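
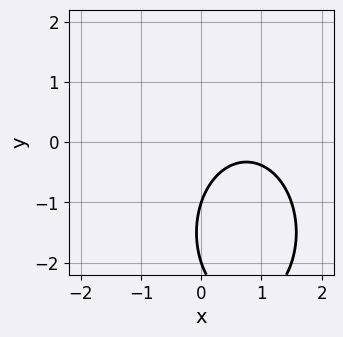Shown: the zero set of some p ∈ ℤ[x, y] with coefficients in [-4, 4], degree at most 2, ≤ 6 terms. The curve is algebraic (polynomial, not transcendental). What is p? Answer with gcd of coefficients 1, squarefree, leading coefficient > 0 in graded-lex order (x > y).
2*x^2 + y^2 - 3*x + 3*y + 2

(a) Degree: no degree-1 curve has this shape, so deg p = 2.
(b) Observable constraints: the curve avoids every integer x-axis point in the box; among the integer gridlines, it crosses the y-axis at y ∈ {-2, -1}.
(c) Matching integer coefficients to the picture gives p.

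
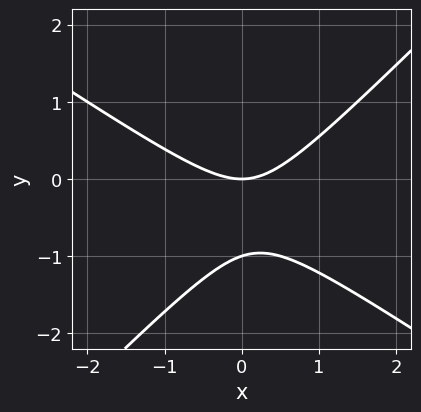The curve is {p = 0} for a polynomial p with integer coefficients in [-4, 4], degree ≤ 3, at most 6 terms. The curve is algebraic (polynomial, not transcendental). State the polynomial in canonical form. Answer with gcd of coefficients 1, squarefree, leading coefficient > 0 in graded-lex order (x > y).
Degree: the shape is more complex than any degree-1 curve, so deg p = 2.
Reading off the gridlines: the y-axis gridline crossings are at y ∈ {-1, 0}; it meets the x-axis at x = 0 (among the integer gridlines).
Matching integer coefficients to the picture gives p.

2*x^2 + x*y - 3*y^2 - 3*y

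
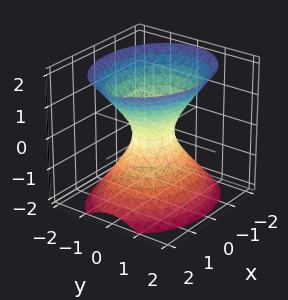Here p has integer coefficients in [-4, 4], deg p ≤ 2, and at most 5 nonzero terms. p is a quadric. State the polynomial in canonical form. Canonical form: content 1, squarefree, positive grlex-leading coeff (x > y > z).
2*x^2 + 3*y^2 - 2*z^2 - 1

Degree: an hourglass — one-sheet hyperboloid; a quadric, so deg p = 2.
Symmetries: it's symmetric under y → −y, forcing even powers of y; mirror symmetry z ↦ −z ⇒ only even powers of z; the x ↦ −x reflection is a symmetry, so x appears only in even powers.
Against the integer gridlines: no z-intercept at any integer in the box.
Putting this together gives p.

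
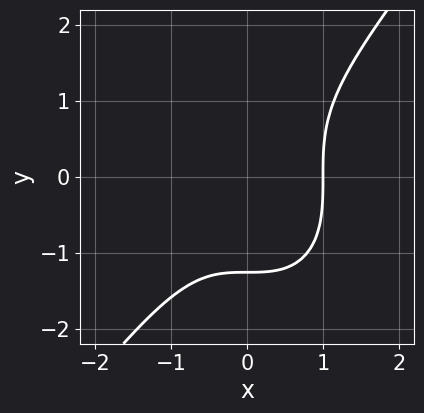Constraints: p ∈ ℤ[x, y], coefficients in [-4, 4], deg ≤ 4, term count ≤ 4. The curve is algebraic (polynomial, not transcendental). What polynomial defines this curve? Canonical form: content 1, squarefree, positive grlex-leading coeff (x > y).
First, degree: no degree-2 curve has this shape, so deg p = 3.
Then, checking where it meets the axes: it meets the x-axis at x = 1 (among the integer gridlines).
Finally, putting this together gives p.

2*x^3 - y^3 - 2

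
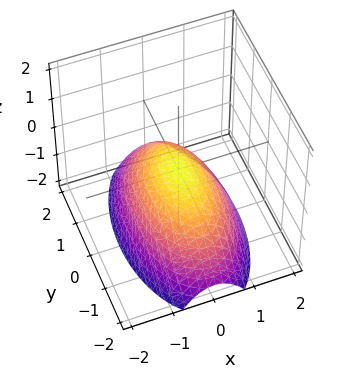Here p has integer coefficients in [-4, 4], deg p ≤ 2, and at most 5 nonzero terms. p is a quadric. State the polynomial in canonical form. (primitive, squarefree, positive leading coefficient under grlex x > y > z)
3*x^2 + y^2 + 3*z

The degree is 2 — a paraboloid; a quadric.
Symmetries: the y ↦ −y reflection is a symmetry, so y appears only in even powers; mirror symmetry x ↦ −x ⇒ only even powers of x.
Reading off the gridlines: one x-axis crossing is at x = 0; it crosses the z-axis at the gridline z = 0; it crosses the y-axis at the gridline y = 0.
Solving for integer coefficients yields p as stated.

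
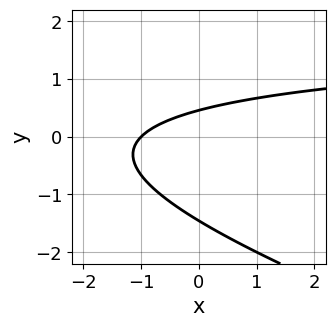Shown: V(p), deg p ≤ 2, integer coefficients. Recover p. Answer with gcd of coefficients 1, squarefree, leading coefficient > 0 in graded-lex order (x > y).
x*y + 3*y^2 - 2*x + 3*y - 2

deg p = 2. The shape is more complex than any degree-1 curve.
Against the integer gridlines: it crosses the x-axis at the gridline x = -1.
Putting this together gives p.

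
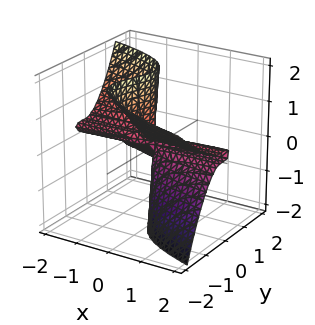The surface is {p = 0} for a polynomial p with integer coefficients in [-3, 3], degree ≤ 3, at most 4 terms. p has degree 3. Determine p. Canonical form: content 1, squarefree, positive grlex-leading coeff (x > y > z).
1. The degree is 3 — no degree-2 surface has this shape.
2. Observable constraints: the visible x-axis segment lies entirely on the surface; every point of the z-axis in the box is on the surface.
3. Assembling these constraints gives the stated polynomial.

3*x*z^2 + 3*y^3 + 3*y^2*z - x*z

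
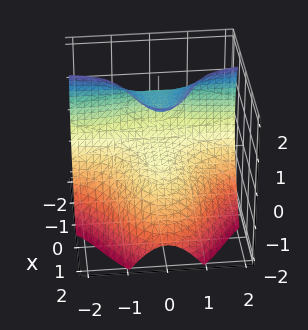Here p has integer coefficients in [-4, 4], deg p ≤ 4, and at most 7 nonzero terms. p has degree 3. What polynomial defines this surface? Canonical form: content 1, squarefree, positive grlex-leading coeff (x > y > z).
(a) deg p = 3. The shape is more complex than any degree-2 surface.
(b) Reading off the gridlines: it meets the z-axis at z = 0 (among the integer gridlines); one x-axis crossing is at x = 0.
(c) These observations pin down the coefficients.

x^3 + 3*x*y^2 + 2*y^2 - 2*z^2 + 3*z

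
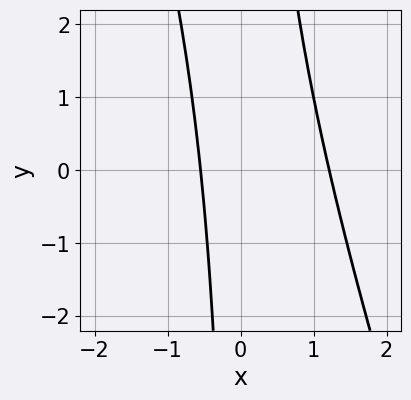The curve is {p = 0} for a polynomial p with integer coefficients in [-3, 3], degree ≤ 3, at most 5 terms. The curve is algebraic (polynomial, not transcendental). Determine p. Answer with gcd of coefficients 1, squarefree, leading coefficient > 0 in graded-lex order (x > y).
3*x^2 + x*y - 2*x - 2

1. The degree is 2 — no degree-1 curve has this shape.
2. Against the integer gridlines: it misses every integer gridline on the y-axis.
3. These observations pin down the coefficients.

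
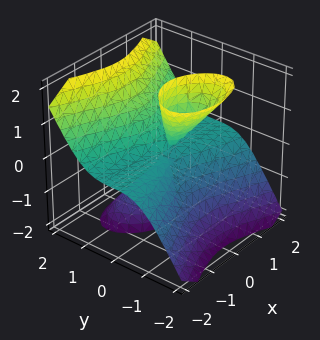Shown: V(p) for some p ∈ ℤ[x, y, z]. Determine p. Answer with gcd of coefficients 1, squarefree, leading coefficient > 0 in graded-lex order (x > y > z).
(a) The picture has 2 separate pieces. Treating them together as one polynomial.
(b) The degree is 3 — the shape is more complex than any degree-2 surface.
(c) From the axis intercepts and sections: it crosses the y-axis at the gridline y = 0; the visible x-axis segment lies entirely on the surface.
(d) Fitting integer coefficients to these (and the overall shape) gives p. Check: (0, 0, -1) on the z-axis lies on the surface, and p(0, 0, -1) = 0. ✓

2*x^2*z - 3*y^3 + 2*y*z^2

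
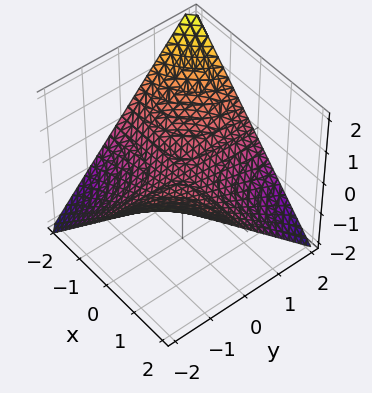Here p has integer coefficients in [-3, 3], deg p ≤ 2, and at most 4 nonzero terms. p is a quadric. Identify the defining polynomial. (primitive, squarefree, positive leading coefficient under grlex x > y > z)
First, degree: a hyperbolic paraboloid; a quadric, so deg p = 2.
Then, checking where it meets the axes: every point of the x-axis in the box is on the surface; the visible y-axis segment lies entirely on the surface; one z-axis crossing is at z = 0.
Finally, putting this together gives p.

x*y + 2*z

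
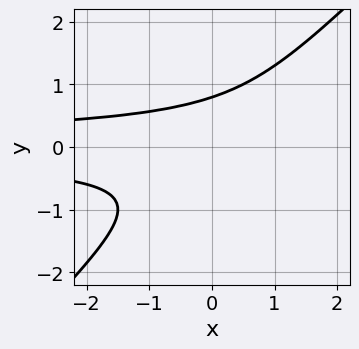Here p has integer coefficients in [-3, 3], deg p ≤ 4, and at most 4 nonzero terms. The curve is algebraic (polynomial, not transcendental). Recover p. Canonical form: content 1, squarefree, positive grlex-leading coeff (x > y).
(a) Degree: the shape is more complex than any degree-2 curve, so deg p = 3.
(b) Observable constraints: the curve avoids every integer x-axis point in the box.
(c) Assembling these constraints gives the stated polynomial.

2*x*y^2 - 2*y^3 + 1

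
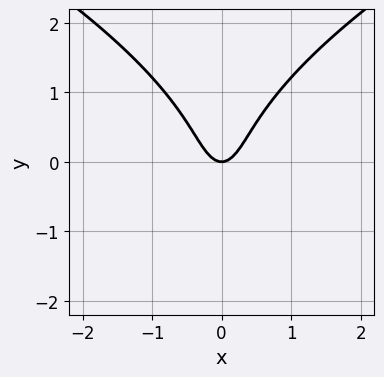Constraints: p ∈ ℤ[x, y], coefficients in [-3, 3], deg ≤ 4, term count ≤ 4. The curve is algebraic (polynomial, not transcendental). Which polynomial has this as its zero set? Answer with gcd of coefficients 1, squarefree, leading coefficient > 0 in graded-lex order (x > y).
y^3 - 3*x^2 + y

(a) deg p = 3.
(b) Symmetries: mirror symmetry x ↦ −x ⇒ only even powers of x.
(c) Against the integer gridlines: it meets the y-axis at y = 0 (among the integer gridlines); it meets the x-axis at x = 0 (among the integer gridlines).
(d) Fitting integer coefficients to these (and the overall shape) gives p.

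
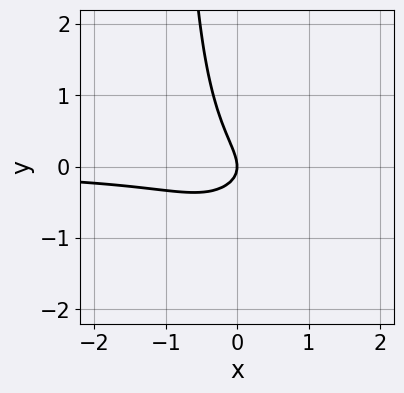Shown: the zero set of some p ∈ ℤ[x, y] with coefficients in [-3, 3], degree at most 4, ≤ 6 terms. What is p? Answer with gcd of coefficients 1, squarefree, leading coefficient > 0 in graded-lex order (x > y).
1. The degree is 3 — a generic line meets the curve in up to 3 points.
2. Checking where it meets the axes: one x-axis crossing is at x = 0; it crosses the y-axis at the gridline y = 0.
3. Assembling these constraints gives the stated polynomial.

3*x^2*y - 3*x*y^2 - 3*x*y - 3*y^2 - 2*x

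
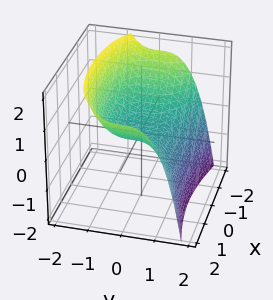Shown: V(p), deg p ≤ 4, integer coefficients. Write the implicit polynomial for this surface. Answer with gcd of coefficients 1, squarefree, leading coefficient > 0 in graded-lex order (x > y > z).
2*y^3 - x^2 + 3*z

(a) deg p = 3. A generic line meets the surface in up to 3 points.
(b) Observable constraints: it meets the x-axis at x = 0 (among the integer gridlines); it crosses the z-axis at the gridline z = 0.
(c) The integer polynomial consistent with all of this is the stated p.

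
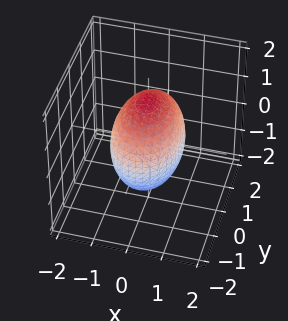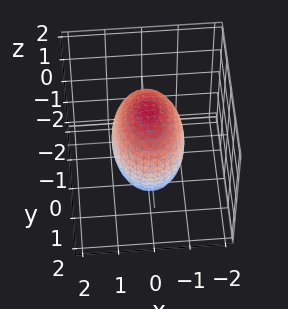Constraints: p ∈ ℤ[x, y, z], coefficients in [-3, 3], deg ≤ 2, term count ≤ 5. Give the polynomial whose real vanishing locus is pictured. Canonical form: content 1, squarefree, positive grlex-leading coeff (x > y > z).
2*x^2 + y^2 + z^2 - 2

1. The degree is 2 — a closed, bounded, convex surface; a quadric.
2. Symmetries: the y ↦ −y reflection is a symmetry, so y appears only in even powers; it's symmetric under z → −z, forcing even powers of z; it's symmetric under x → −x, forcing even powers of x.
3. Checking where it meets the axes: the x-axis gridline crossings are at x ∈ {-1, 1}.
4. Matching integer coefficients to the picture gives p.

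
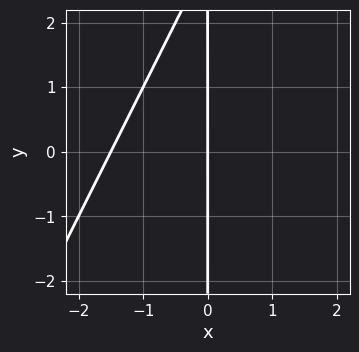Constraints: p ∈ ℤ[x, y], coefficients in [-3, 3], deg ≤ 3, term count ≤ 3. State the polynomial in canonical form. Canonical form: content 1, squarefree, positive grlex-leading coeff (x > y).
1. Degree: no degree-1 curve has this shape, so deg p = 2.
2. Reading off the gridlines: every point of the y-axis in the box is on the curve; it crosses the x-axis at the gridline x = 0.
3. Fitting integer coefficients to these (and the overall shape) gives p.

2*x^2 - x*y + 3*x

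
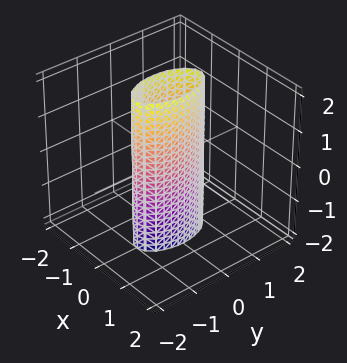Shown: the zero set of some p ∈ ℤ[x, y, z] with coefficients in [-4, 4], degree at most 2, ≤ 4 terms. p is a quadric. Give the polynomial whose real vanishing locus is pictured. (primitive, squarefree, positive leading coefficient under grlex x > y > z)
3*x^2 + y^2 - 1

First, deg p = 2. Constant cross-section along one axis; a quadric.
Next, symmetries: the z ↦ −z reflection is a symmetry, so z appears only in even powers; it's symmetric under y → −y, forcing even powers of y; it's symmetric under x → −x, forcing even powers of x.
Then, observable constraints: among the integer gridlines, it crosses the y-axis at y ∈ {-1, 1}; it misses every integer gridline on the z-axis.
Finally, these observations pin down the coefficients.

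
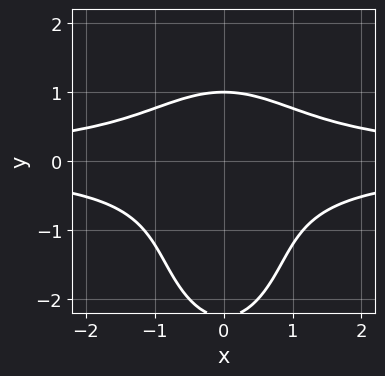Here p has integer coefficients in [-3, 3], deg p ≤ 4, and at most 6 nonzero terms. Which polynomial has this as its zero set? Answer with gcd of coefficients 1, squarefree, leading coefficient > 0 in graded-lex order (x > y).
1. The degree is 4 — no degree-3 curve has this shape.
2. Symmetries: it's symmetric under x → −x, forcing even powers of x.
3. From the axis intercepts and sections: the curve avoids every integer x-axis point in the box; it meets the y-axis at y = 1 (among the integer gridlines).
4. Together with the visible shape, these determine p as stated.

3*x^2*y^2 + y^4 + 2*y^3 - 3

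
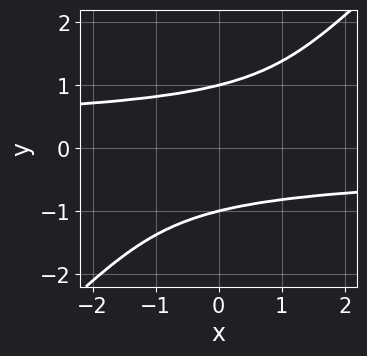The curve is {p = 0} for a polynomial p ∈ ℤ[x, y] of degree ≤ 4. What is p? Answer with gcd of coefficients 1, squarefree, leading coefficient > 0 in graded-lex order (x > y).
x*y^3 - y^4 + 1

(a) The degree is 4 — no degree-3 curve has this shape.
(b) Reading off the gridlines: no x-intercept at any integer in the box; the y-axis gridline crossings are at y ∈ {-1, 1}.
(c) Matching integer coefficients to the picture gives p.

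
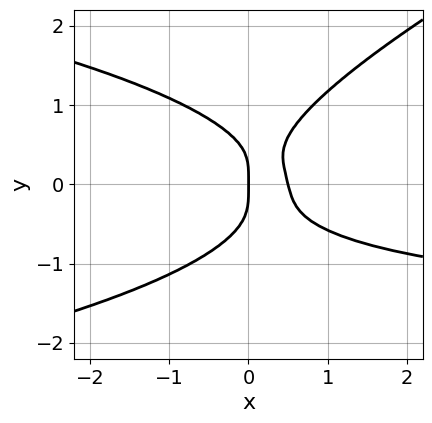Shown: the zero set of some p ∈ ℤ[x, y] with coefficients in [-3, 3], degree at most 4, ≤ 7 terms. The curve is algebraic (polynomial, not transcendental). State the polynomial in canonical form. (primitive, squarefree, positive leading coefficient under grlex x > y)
First, the degree is 4 — no degree-3 curve has this shape.
Next, from the visible intercepts: it meets the x-axis at x = 0 (among the integer gridlines); it meets the y-axis at y = 0 (among the integer gridlines).
Finally, assembling these constraints gives the stated polynomial.

x*y^3 - 2*y^4 + x^2*y + 2*x^2 - x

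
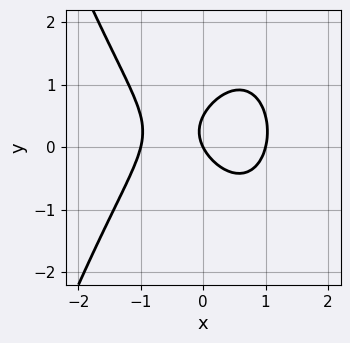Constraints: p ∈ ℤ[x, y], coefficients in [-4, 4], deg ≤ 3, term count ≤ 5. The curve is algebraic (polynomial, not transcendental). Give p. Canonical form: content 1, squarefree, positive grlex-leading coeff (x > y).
(a) The degree is 3 — the shape is more complex than any degree-2 curve.
(b) Checking where it meets the axes: the x-axis gridline crossings are at x ∈ {-1, 0, 1}; it meets the y-axis at y = 0 (among the integer gridlines).
(c) Assembling these constraints gives the stated polynomial.

2*x^3 + 2*y^2 - 2*x - y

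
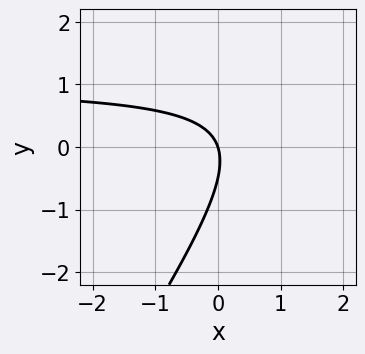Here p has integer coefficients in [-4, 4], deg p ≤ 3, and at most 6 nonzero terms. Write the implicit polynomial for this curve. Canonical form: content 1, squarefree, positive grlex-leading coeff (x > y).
3*x*y - 2*y^2 - 3*x - y

First, degree: no degree-1 curve has this shape, so deg p = 2.
Next, reading off the gridlines: one x-axis crossing is at x = 0; it meets the y-axis at y = 0 (among the integer gridlines).
Finally, assembling these constraints gives the stated polynomial.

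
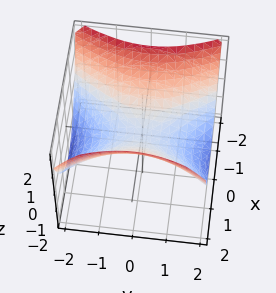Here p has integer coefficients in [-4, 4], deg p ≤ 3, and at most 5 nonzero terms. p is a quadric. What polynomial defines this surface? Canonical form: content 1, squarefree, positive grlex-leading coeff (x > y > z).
2*x^2 - y^2 - 3*z

First, the degree is 2 — a saddle surface; a quadric.
Next, symmetries: mirror symmetry y ↦ −y ⇒ only even powers of y; mirror symmetry x ↦ −x ⇒ only even powers of x.
Next, from the visible intercepts: it crosses the z-axis at the gridline z = 0; one x-axis crossing is at x = 0.
Finally, solving for integer coefficients yields p as stated.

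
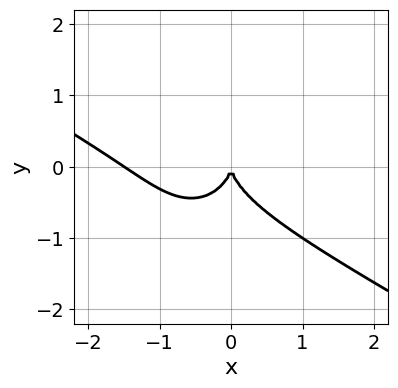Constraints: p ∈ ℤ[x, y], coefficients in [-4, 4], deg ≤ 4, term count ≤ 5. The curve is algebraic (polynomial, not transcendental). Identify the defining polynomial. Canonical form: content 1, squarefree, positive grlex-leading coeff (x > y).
2*x^3 + 3*x^2*y + 2*y^3 + 3*x^2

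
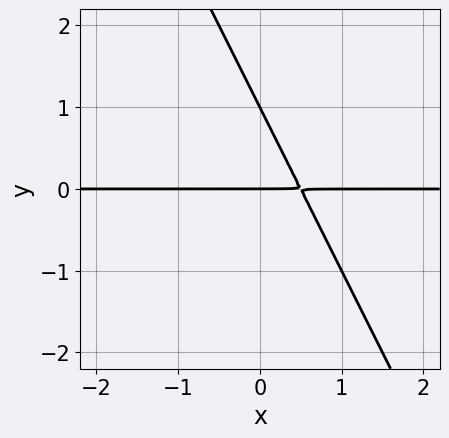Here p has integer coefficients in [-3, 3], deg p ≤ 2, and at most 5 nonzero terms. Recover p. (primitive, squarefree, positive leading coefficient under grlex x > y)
2*x*y + y^2 - y

Degree: a generic line meets the curve in up to 2 points, so deg p = 2.
Reading off the gridlines: among the integer gridlines, it crosses the y-axis at y ∈ {0, 1}; the visible x-axis segment lies entirely on the curve.
The integer polynomial consistent with all of this is the stated p.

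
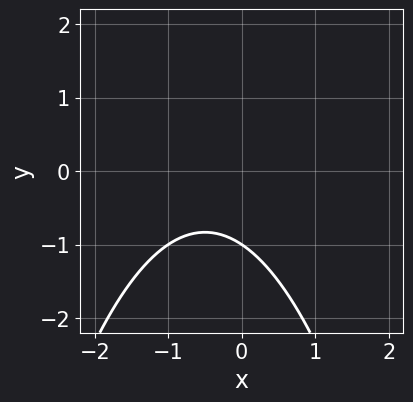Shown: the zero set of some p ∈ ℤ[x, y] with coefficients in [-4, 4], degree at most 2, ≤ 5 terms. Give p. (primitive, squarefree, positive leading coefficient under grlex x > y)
2*x^2 + 2*x + 3*y + 3

1. Degree: the shape is more complex than any degree-1 curve, so deg p = 2.
2. Checking where it meets the axes: no x-intercept at any integer in the box; it crosses the y-axis at the gridline y = -1.
3. The integer polynomial consistent with all of this is the stated p.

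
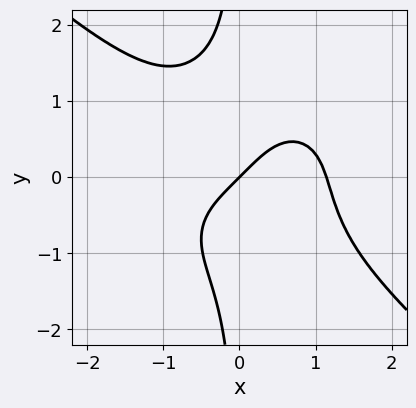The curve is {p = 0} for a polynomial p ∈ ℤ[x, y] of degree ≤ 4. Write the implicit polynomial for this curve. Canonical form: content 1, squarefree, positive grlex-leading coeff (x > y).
(a) The degree is 4 — a generic line meets the curve in up to 4 points.
(b) From the visible intercepts: it meets the x-axis at x = 0 (among the integer gridlines); it meets the y-axis at y = 0 (among the integer gridlines).
(c) Together with the visible shape, these determine p as stated.

2*x^4 + 3*x*y^3 - 3*x + 3*y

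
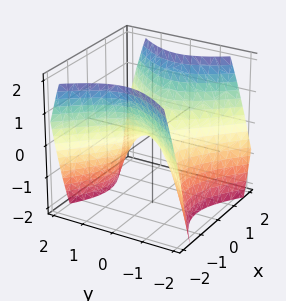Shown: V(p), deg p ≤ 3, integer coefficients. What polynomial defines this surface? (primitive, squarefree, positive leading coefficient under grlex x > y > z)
The degree is 2 — a hyperbolic paraboloid; a quadric.
Symmetries: mirror symmetry y ↦ −y ⇒ only even powers of y; it's symmetric under x → −x, forcing even powers of x.
Checking where it meets the axes: it meets the z-axis at z = 0 (among the integer gridlines); it meets the y-axis at y = 0 (among the integer gridlines).
Fitting integer coefficients to these (and the overall shape) gives p.

x^2 - y^2 - z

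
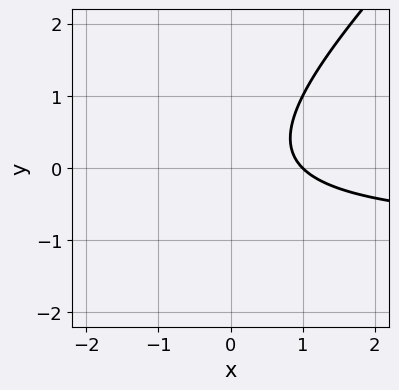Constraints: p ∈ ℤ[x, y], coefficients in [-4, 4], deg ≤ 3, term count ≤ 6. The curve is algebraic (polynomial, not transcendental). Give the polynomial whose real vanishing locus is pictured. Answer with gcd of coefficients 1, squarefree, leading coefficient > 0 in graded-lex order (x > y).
First, degree: the shape is more complex than any degree-1 curve, so deg p = 2.
Next, checking where it meets the axes: the curve avoids every integer y-axis point in the box; it meets the x-axis at x = 1 (among the integer gridlines).
Finally, the integer polynomial consistent with all of this is the stated p.

x*y - y^2 + x - 1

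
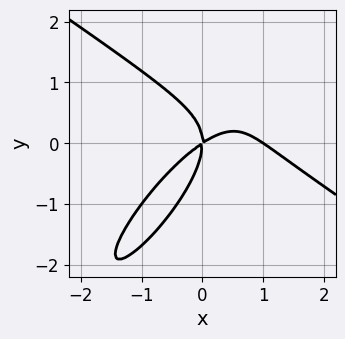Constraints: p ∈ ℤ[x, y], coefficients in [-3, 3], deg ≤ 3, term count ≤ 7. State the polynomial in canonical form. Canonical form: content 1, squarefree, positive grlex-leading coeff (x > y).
2*x^3 - 3*x*y^2 + 2*y^3 - 2*x^2 + 3*x*y

The degree is 3 — the shape is more complex than any degree-2 curve.
From the visible intercepts: among the integer gridlines, it crosses the x-axis at x ∈ {0, 1}; it meets the y-axis at y = 0 (among the integer gridlines).
These observations pin down the coefficients.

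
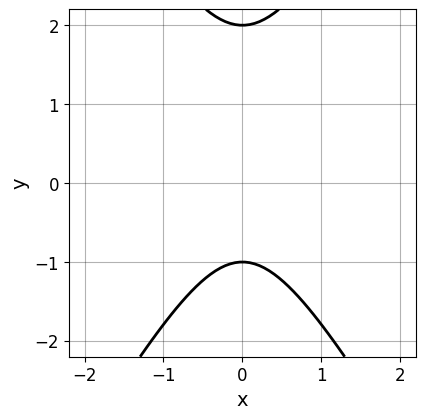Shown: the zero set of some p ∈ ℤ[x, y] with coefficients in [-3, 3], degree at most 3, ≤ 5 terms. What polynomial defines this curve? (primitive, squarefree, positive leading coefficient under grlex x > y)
3*x^2 - y^2 + y + 2

1. deg p = 2.
2. Symmetries: it's symmetric under x → −x, forcing even powers of x.
3. Observable constraints: no x-intercept at any integer in the box; the y-axis gridline crossings are at y ∈ {-1, 2}.
4. Together with the visible shape, these determine p as stated.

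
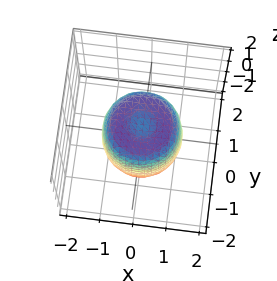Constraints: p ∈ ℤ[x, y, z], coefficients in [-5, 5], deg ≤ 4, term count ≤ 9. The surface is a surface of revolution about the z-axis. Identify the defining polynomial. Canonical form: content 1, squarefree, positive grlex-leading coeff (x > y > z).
First, deg p = 4. A generic line meets the surface in up to 4 points.
Then, symmetries: the z-axis is an axis of rotation, so x and y enter only as x² + y².
Then, from the visible intercepts: among the integer gridlines, it crosses the z-axis at z ∈ {-1, 1}; a circular section at z = 1 has radius exactly 1.
Finally, solving for integer coefficients yields p as stated.

2*x^4 + 4*x^2*y^2 + 2*y^4 - 2*x^2 - 2*y^2 + z^2 - 1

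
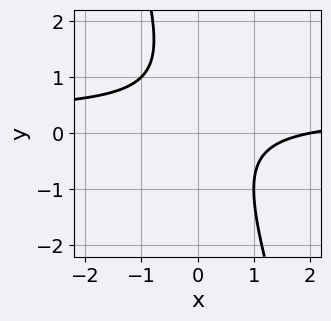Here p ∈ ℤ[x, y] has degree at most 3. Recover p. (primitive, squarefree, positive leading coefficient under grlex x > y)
3*x*y + y^2 - x - y + 2

First, the degree is 2 — a generic line meets the curve in up to 2 points.
Next, from the axis intercepts and sections: it crosses the x-axis at the gridline x = 2; no y-intercept at any integer in the box.
Finally, these observations pin down the coefficients.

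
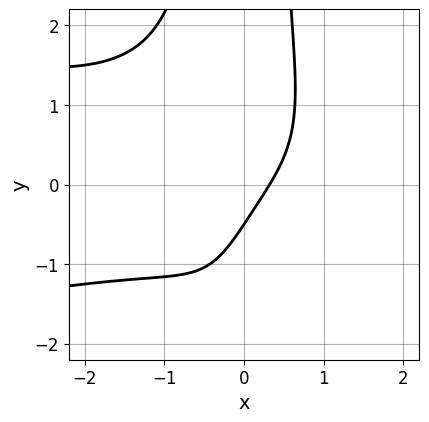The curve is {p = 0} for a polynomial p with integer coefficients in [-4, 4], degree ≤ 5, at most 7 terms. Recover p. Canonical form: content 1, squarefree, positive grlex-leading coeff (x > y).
2*x^2*y^2 + x^3 + 3*x - 2*y - 1

First, deg p = 4.
Finally, matching integer coefficients to the picture gives p.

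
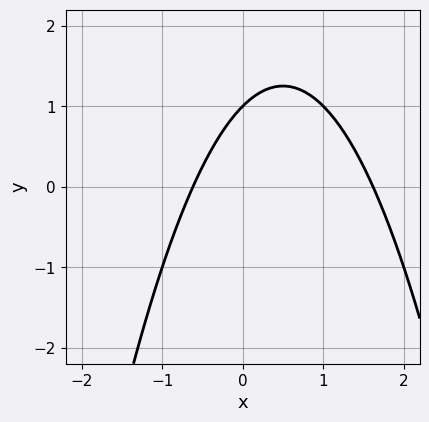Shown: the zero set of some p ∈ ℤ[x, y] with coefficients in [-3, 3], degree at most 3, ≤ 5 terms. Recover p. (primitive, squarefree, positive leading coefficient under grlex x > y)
1. deg p = 2.
2. From the axis intercepts and sections: it meets the y-axis at y = 1 (among the integer gridlines).
3. Putting this together gives p.

x^2 - x + y - 1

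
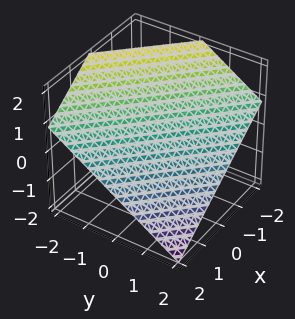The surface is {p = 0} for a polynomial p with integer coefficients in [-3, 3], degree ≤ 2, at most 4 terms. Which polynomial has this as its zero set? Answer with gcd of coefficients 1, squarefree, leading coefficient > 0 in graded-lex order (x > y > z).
2*x + 2*y + 3*z - 2

The degree is 1 — the surface is flat (a plane).
Reading off the gridlines: it crosses the y-axis at the gridline y = 1; one x-axis crossing is at x = 1.
Matching integer coefficients to the picture gives p.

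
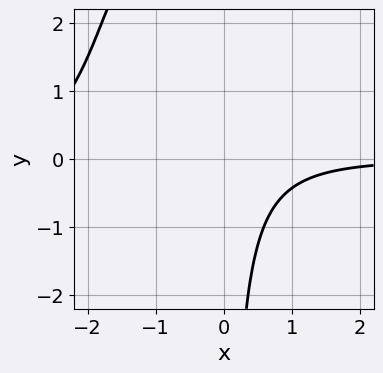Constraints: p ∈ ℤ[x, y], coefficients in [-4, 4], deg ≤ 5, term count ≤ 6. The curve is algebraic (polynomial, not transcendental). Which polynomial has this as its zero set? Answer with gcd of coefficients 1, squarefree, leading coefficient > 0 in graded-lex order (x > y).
x^3*y + 3*x^2*y + 3*x*y + 3

First, deg p = 4. No degree-3 curve has this shape.
Then, from the axis intercepts and sections: it misses every integer gridline on the x-axis; it misses every integer gridline on the y-axis.
Finally, together with the visible shape, these determine p as stated.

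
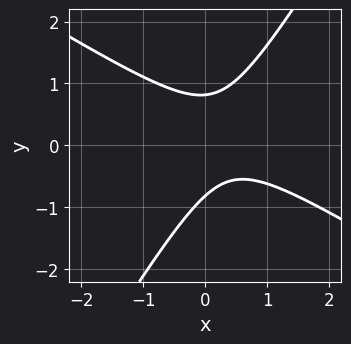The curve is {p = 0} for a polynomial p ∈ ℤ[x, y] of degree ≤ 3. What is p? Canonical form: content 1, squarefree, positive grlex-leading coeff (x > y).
1. Degree: the shape is more complex than any degree-1 curve, so deg p = 2.
2. From the visible intercepts: the curve avoids every integer x-axis point in the box.
3. Together with the visible shape, these determine p as stated.

3*x^2 + 3*x*y - 3*y^2 - 2*x + 2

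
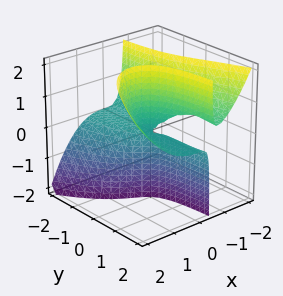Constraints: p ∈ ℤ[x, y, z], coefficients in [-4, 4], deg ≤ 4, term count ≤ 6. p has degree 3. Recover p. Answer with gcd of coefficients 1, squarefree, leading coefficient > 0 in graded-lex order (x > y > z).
Degree: no degree-2 surface has this shape, so deg p = 3.
From the visible intercepts: the visible z-axis segment lies entirely on the surface; every point of the y-axis in the box is on the surface; it crosses the x-axis at the gridline x = 0.
Matching integer coefficients to the picture gives p.

3*x^3 - 3*x*y*z - 2*x*z - 2*y*z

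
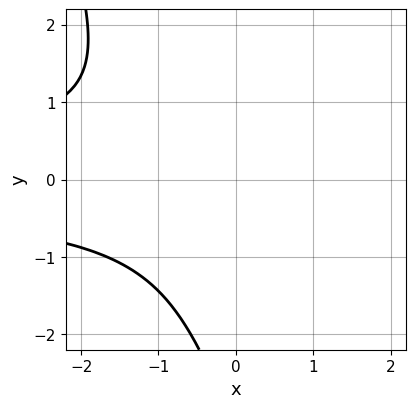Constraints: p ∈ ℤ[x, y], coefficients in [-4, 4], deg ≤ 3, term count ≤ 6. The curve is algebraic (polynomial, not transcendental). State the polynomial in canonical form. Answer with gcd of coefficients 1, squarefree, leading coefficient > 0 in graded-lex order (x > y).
3*x*y^2 + y^3 + 3*y^2 + 3

(a) deg p = 3. No degree-2 curve has this shape.
(b) Against the integer gridlines: it misses every integer gridline on the x-axis; the curve avoids every integer y-axis point in the box.
(c) Putting this together gives p.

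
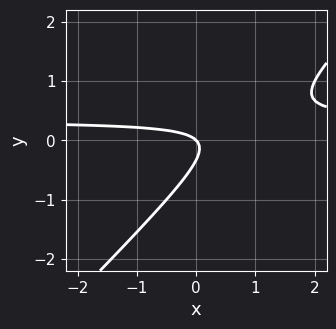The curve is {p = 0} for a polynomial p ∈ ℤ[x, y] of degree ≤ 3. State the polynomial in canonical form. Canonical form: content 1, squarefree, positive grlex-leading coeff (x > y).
3*x*y - 3*y^2 - x - y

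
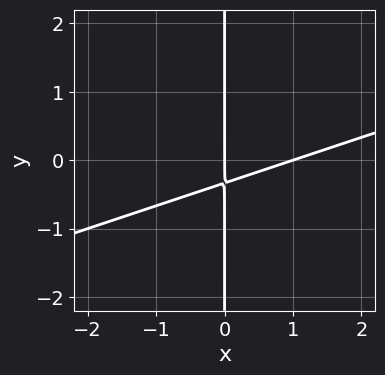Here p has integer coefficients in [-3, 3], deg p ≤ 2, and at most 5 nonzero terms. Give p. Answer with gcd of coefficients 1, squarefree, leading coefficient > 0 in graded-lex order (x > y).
x^2 - 3*x*y - x

Degree: no degree-1 curve has this shape, so deg p = 2.
From the visible intercepts: the visible y-axis segment lies entirely on the curve; among the integer gridlines, it crosses the x-axis at x ∈ {0, 1}.
Together with the visible shape, these determine p as stated.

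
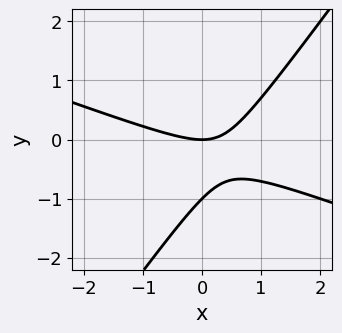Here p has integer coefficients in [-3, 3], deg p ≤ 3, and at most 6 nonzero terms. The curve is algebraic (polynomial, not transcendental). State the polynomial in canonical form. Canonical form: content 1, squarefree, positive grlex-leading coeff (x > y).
1. Degree: the shape is more complex than any degree-1 curve, so deg p = 2.
2. Checking where it meets the axes: it crosses the x-axis at the gridline x = 0; the y-axis gridline crossings are at y ∈ {-1, 0}.
3. Matching integer coefficients to the picture gives p.

x^2 + 2*x*y - 2*y^2 - 2*y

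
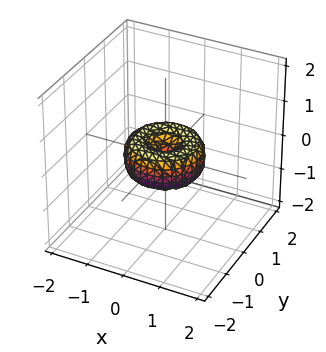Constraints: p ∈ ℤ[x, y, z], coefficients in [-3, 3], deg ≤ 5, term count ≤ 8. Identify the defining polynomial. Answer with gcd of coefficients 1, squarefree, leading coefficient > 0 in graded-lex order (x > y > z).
x^4 + 2*x^2*y^2 + y^4 - x^2 - y^2 + z^2

First, degree: a generic line meets the surface in up to 4 points, so deg p = 4.
Next, by symmetry, the surface is invariant under rotation about z: p = q(x² + y², z).
Next, observable constraints: it meets the z-axis at z = 0 (among the integer gridlines); among the integer gridlines, it crosses the y-axis at y ∈ {-1, 0, 1}.
Finally, solving for integer coefficients yields p as stated. Check: (1, 0, 0) on the x-axis lies on the surface, and p(1, 0, 0) = 0. ✓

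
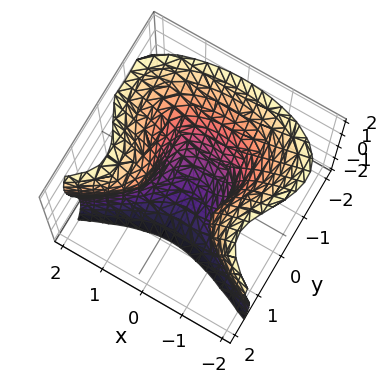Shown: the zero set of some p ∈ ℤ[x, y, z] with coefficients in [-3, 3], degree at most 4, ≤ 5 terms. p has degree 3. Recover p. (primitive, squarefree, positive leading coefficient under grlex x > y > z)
Degree: the shape is more complex than any degree-2 surface, so deg p = 3.
Solving for integer coefficients yields p as stated.

3*y^3 + z^3 - 3*x^2 - 3*y*z + 2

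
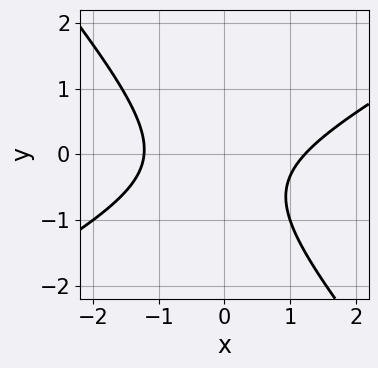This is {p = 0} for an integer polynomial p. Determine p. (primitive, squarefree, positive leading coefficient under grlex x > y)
(a) deg p = 2.
(b) Checking where it meets the axes: no y-intercept at any integer in the box.
(c) The integer polynomial consistent with all of this is the stated p.

2*x^2 - 2*x*y - 3*y^2 - 2*y - 3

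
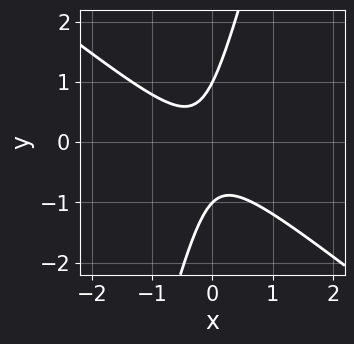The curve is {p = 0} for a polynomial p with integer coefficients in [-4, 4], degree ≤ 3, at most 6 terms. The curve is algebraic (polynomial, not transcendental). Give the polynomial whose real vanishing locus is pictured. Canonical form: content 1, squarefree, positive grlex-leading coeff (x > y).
3*x^2 + 3*x*y - y^2 + x + 1

The degree is 2 — a generic line meets the curve in up to 2 points.
Observable constraints: no x-intercept at any integer in the box; among the integer gridlines, it crosses the y-axis at y ∈ {-1, 1}.
The integer polynomial consistent with all of this is the stated p.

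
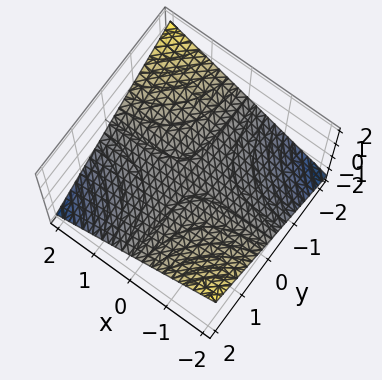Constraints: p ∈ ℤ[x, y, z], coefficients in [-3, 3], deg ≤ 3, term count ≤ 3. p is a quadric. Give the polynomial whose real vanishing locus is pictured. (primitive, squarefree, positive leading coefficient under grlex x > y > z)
x*y + 3*z

1. Degree: a saddle surface; a quadric, so deg p = 2.
2. Checking where it meets the axes: one z-axis crossing is at z = 0; every point of the y-axis in the box is on the surface; the visible x-axis segment lies entirely on the surface.
3. Assembling these constraints gives the stated polynomial.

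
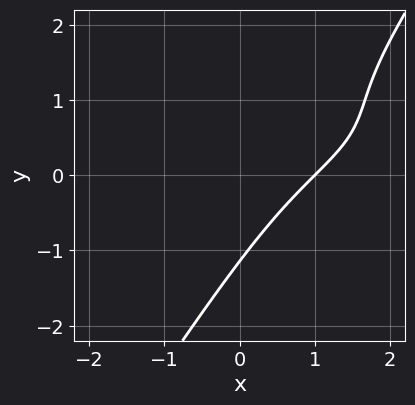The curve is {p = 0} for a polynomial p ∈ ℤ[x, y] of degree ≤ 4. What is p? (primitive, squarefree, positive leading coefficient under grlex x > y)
deg p = 3. The shape is more complex than any degree-2 curve.
From the visible intercepts: one x-axis crossing is at x = 1.
The integer polynomial consistent with all of this is the stated p.

3*x*y^2 - 2*y^3 - 3*x*y + 3*x - 3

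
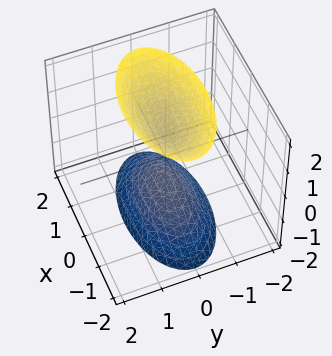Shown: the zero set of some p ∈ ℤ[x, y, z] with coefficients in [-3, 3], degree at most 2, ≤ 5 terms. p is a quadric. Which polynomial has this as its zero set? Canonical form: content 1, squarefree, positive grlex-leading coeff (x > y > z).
1. The picture has 2 separate pieces.
2. deg p = 2.
3. Symmetries: the y ↦ −y reflection is a symmetry, so y appears only in even powers; mirror symmetry z ↦ −z ⇒ only even powers of z; it's symmetric under x → −x, forcing even powers of x.
4. From the axis intercepts and sections: it misses every integer gridline on the x-axis; the surface avoids every integer y-axis point in the box; the z-axis gridline crossings are at z ∈ {-1, 1}.
5. Together with the visible shape, these determine p as stated.

x^2 + 3*y^2 - z^2 + 1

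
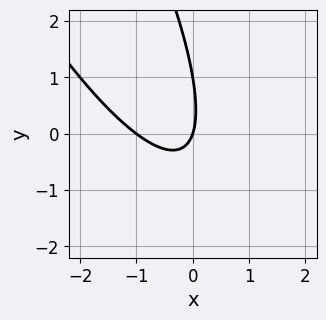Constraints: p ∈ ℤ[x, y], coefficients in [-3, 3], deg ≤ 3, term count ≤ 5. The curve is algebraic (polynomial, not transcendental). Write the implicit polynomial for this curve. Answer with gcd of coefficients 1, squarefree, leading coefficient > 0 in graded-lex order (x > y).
3*x^2 + 3*x*y + y^2 + 3*x - y

deg p = 2. A generic line meets the curve in up to 2 points.
From the axis intercepts and sections: the x-axis gridline crossings are at x ∈ {-1, 0}; the y-axis gridline crossings are at y ∈ {0, 1}.
Solving for integer coefficients yields p as stated.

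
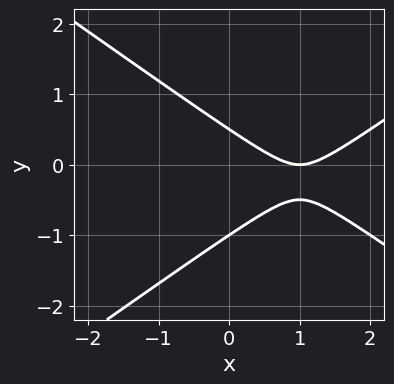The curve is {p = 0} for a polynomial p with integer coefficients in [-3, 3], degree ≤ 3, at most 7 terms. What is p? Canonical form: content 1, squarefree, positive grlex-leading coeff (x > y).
x^2 - 2*y^2 - 2*x - y + 1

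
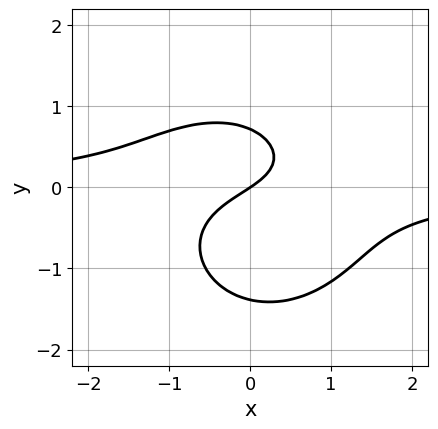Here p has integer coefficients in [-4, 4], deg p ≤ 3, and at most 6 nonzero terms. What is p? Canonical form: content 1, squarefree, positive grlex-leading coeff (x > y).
3*x^2*y + 3*y^3 + 2*y^2 + 2*x - 3*y

1. The degree is 3 — a generic line meets the curve in up to 3 points.
2. From the visible intercepts: one x-axis crossing is at x = 0; it meets the y-axis at y = 0 (among the integer gridlines).
3. Matching integer coefficients to the picture gives p.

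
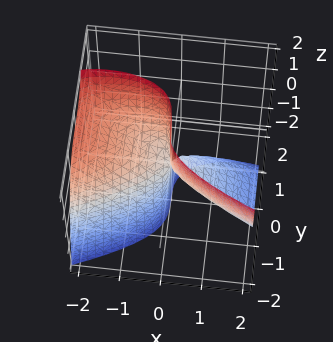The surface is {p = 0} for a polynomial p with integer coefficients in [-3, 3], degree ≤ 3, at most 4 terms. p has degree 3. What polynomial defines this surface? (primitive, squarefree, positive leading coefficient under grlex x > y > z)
3*y^3 + 2*x^2 + 3*x*z

(a) Degree: no degree-2 surface has this shape, so deg p = 3.
(b) From the visible intercepts: it crosses the x-axis at the gridline x = 0; the visible z-axis segment lies entirely on the surface; it meets the y-axis at y = 0 (among the integer gridlines).
(c) Matching integer coefficients to the picture gives p.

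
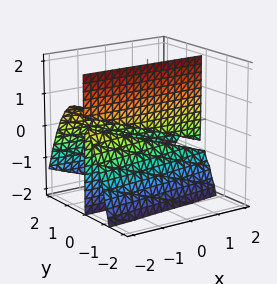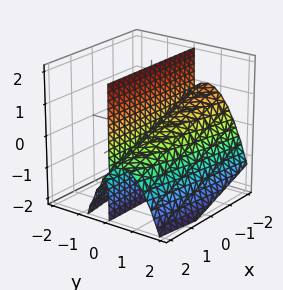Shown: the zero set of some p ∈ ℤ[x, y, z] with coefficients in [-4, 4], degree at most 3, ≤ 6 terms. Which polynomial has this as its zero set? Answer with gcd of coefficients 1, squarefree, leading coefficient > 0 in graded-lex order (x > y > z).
3*y^3 + x*y - 3*y^2 + 3*y*z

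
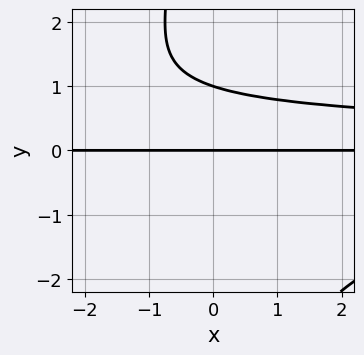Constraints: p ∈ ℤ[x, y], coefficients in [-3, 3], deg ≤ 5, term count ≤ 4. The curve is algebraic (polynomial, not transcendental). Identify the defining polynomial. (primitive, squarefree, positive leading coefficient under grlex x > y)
x*y^3 + 3*y^2 - 3*y

deg p = 4. No degree-3 curve has this shape.
Checking where it meets the axes: among the integer gridlines, it crosses the y-axis at y ∈ {0, 1}; every point of the x-axis in the box is on the curve.
Putting this together gives p.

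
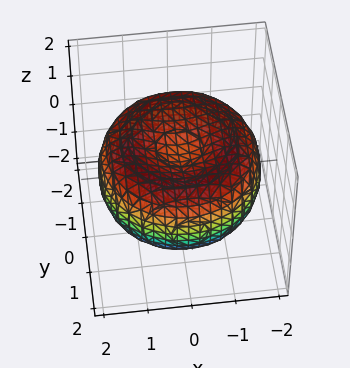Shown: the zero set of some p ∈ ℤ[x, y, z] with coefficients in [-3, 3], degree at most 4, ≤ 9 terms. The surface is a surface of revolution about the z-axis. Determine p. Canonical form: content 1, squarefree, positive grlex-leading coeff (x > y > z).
x^4 + 2*x^2*y^2 + y^4 - 3*x^2 - 3*y^2 + 3*z^2 - 1

1. Degree: the shape is more complex than any degree-3 surface, so deg p = 4.
2. By symmetry, every cross-section ⟂ z is a circle, so x, y appear only via x² + y².
3. Checking where it meets the axes: a circular section at z = -1 has radius exactly 1.
4. Matching integer coefficients to the picture gives p.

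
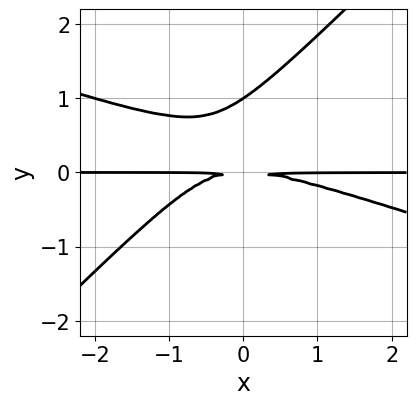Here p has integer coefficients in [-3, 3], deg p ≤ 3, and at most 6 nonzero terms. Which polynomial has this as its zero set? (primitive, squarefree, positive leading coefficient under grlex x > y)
x^2*y + 2*x*y^2 - 3*y^3 + 3*y^2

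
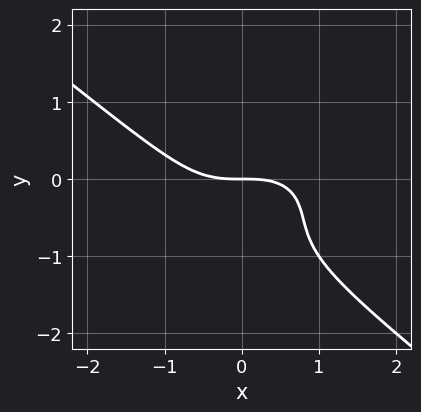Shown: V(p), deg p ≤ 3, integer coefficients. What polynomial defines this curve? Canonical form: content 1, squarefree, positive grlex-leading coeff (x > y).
(a) The degree is 3 — a generic line meets the curve in up to 3 points.
(b) From the visible intercepts: it crosses the x-axis at the gridline x = 0; it meets the y-axis at y = 0 (among the integer gridlines).
(c) Fitting integer coefficients to these (and the overall shape) gives p.

x^3 + 2*y^3 + 3*y^2 + 2*y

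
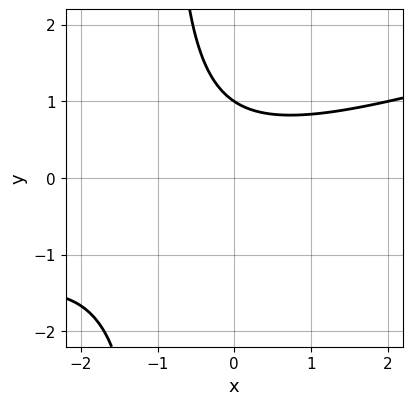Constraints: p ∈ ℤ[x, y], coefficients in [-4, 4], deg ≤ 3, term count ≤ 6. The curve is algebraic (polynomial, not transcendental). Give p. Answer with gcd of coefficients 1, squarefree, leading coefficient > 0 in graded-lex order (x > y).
Degree: the shape is more complex than any degree-1 curve, so deg p = 2.
Reading off the gridlines: no x-intercept at any integer in the box; it meets the y-axis at y = 1 (among the integer gridlines).
These observations pin down the coefficients.

x^2 - 3*x*y + x - 3*y + 3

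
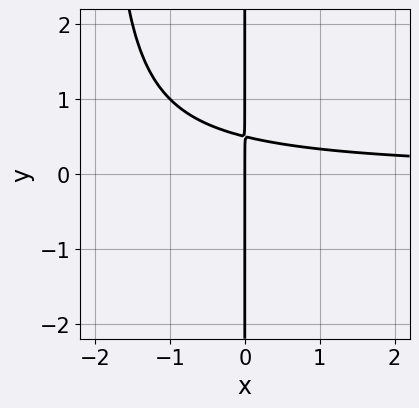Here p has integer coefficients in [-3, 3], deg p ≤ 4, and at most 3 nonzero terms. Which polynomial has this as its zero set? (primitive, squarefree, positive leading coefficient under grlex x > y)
1. Degree: the shape is more complex than any degree-2 curve, so deg p = 3.
2. Reading off the gridlines: it crosses the x-axis at the gridline x = 0; the visible y-axis segment lies entirely on the curve.
3. The integer polynomial consistent with all of this is the stated p.

x^2*y + 2*x*y - x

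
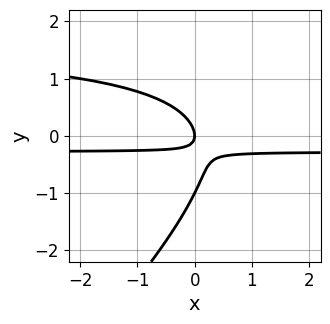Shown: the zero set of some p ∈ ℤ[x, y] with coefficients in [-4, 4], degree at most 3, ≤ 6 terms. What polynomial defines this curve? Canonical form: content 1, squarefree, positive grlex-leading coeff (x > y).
deg p = 3.
Checking where it meets the axes: the y-axis gridline crossings are at y ∈ {-1, 0}; one x-axis crossing is at x = 0.
Fitting integer coefficients to these (and the overall shape) gives p.

2*x*y^2 - 2*y^3 - 3*x*y - 2*y^2 - x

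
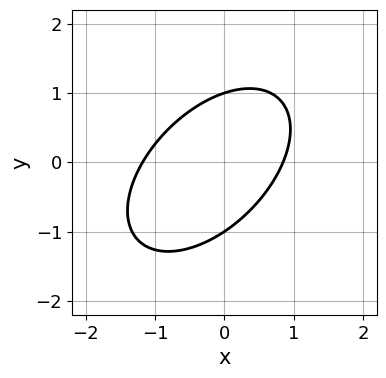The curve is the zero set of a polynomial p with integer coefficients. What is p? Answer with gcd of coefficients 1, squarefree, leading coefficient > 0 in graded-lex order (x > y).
3*x^2 - 3*x*y + 3*y^2 + x - 3

Degree: the shape is more complex than any degree-1 curve, so deg p = 2.
Reading off the gridlines: the y-axis gridline crossings are at y ∈ {-1, 1}.
Putting this together gives p.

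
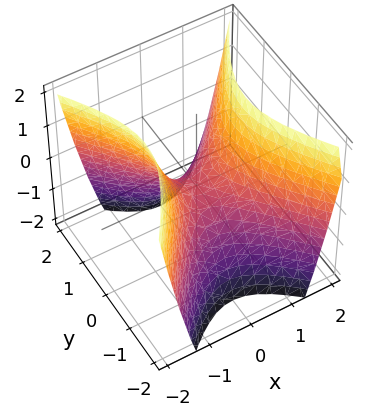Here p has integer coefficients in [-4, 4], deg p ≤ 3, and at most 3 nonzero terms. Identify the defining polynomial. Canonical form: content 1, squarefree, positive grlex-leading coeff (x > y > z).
First, deg p = 2.
Then, symmetries: the y ↦ −y reflection is a symmetry, so y appears only in even powers; mirror symmetry x ↦ −x ⇒ only even powers of x.
Next, reading off the gridlines: it meets the y-axis at y = 0 (among the integer gridlines); it meets the x-axis at x = 0 (among the integer gridlines).
Finally, the integer polynomial consistent with all of this is the stated p.

3*x^2 - 2*y^2 - 2*z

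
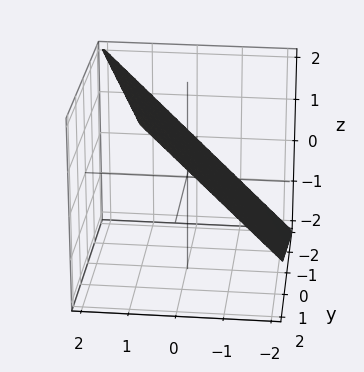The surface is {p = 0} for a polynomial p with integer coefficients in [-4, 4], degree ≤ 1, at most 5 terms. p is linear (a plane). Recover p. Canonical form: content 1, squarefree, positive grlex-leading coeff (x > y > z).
First, the degree is 1 — the surface is flat (a plane).
Next, observable constraints: it crosses the y-axis at the gridline y = -2.
Finally, these observations pin down the coefficients.

3*x + y - 3*z + 2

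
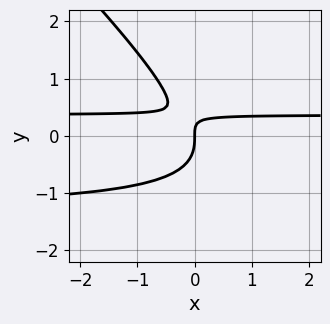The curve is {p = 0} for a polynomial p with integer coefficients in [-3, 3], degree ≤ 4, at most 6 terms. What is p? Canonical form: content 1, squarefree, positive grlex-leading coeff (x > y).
2*x*y^2 + 2*y^3 + 2*x*y - x

First, deg p = 3.
Next, from the axis intercepts and sections: it meets the y-axis at y = 0 (among the integer gridlines); one x-axis crossing is at x = 0.
Finally, putting this together gives p.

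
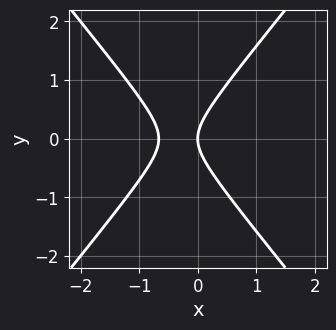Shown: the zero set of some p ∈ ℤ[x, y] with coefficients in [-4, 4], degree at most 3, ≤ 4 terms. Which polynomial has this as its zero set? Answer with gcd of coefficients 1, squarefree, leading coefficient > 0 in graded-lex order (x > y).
3*x^2 - 2*y^2 + 2*x

The degree is 2 — no degree-1 curve has this shape.
Symmetries: the y ↦ −y reflection is a symmetry, so y appears only in even powers.
Against the integer gridlines: it meets the y-axis at y = 0 (among the integer gridlines); it crosses the x-axis at the gridline x = 0.
These observations pin down the coefficients.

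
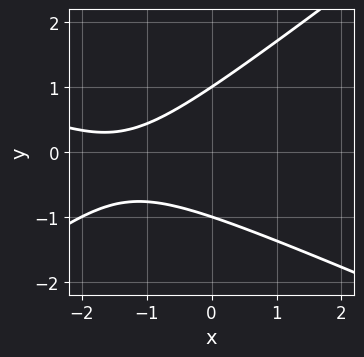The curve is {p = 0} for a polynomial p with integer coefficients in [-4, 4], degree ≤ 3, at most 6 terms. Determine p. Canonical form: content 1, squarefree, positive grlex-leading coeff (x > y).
x^2 + x*y - 3*y^2 + 3*x + 3

1. Degree: the shape is more complex than any degree-1 curve, so deg p = 2.
2. Against the integer gridlines: the y-axis gridline crossings are at y ∈ {-1, 1}; it misses every integer gridline on the x-axis.
3. Matching integer coefficients to the picture gives p.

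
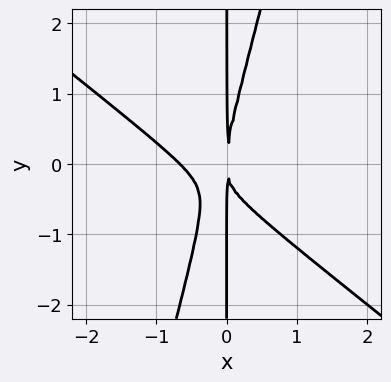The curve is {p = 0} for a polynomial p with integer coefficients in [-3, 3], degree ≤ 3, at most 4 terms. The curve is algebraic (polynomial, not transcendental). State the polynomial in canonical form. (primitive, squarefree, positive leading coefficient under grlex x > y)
3*x^3 + 3*x^2*y - x*y^2 + 2*x^2

1. Degree: a generic line meets the curve in up to 3 points, so deg p = 3.
2. Reading off the gridlines: every point of the y-axis in the box is on the curve.
3. Putting this together gives p.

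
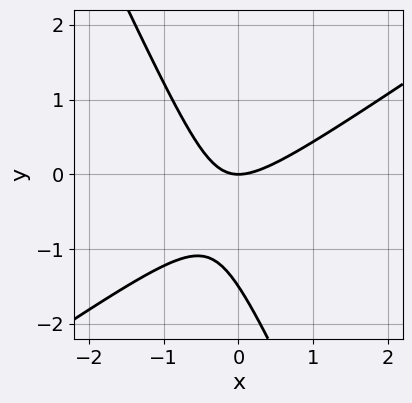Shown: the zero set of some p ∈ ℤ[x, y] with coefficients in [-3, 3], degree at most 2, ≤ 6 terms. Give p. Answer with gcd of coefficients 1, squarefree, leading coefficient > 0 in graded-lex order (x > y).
deg p = 2. No degree-1 curve has this shape.
Observable constraints: it crosses the x-axis at the gridline x = 0; it crosses the y-axis at the gridline y = 0.
These observations pin down the coefficients.

3*x^2 - 3*x*y - 2*y^2 - 3*y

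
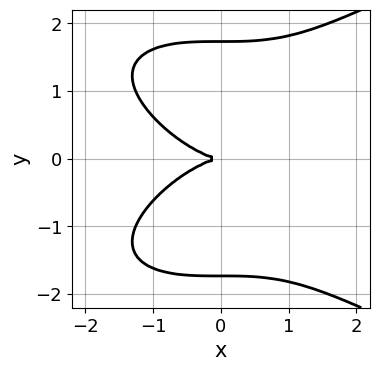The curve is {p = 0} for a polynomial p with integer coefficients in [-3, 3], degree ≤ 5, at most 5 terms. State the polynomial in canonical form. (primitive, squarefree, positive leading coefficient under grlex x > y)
y^4 - x^3 - 3*y^2

First, deg p = 4. A generic line meets the curve in up to 4 points.
Then, symmetries: it's symmetric under y → −y, forcing even powers of y.
Then, from the visible intercepts: it crosses the x-axis at the gridline x = 0; it meets the y-axis at y = 0 (among the integer gridlines).
Finally, together with the visible shape, these determine p as stated.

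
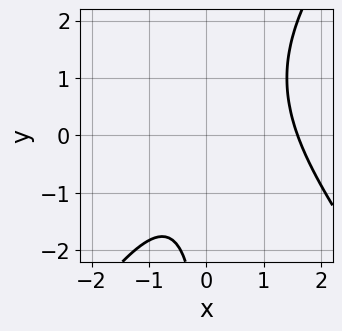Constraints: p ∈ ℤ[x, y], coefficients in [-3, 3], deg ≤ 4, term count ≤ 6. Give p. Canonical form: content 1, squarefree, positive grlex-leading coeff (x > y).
2*x^3 - x*y^2 - 2*x^2 + 2*x*y - 3

1. Degree: a generic line meets the curve in up to 3 points, so deg p = 3.
2. From the visible intercepts: the curve avoids every integer y-axis point in the box.
3. Solving for integer coefficients yields p as stated.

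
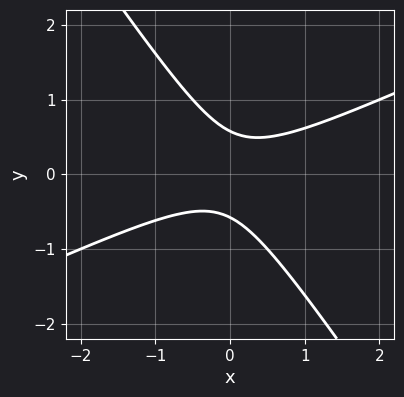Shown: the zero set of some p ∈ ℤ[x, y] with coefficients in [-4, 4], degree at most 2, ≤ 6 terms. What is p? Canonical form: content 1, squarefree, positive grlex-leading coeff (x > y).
Degree: a generic line meets the curve in up to 2 points, so deg p = 2.
Reading off the gridlines: the curve avoids every integer x-axis point in the box.
Putting this together gives p.

2*x^2 - 3*x*y - 3*y^2 + 1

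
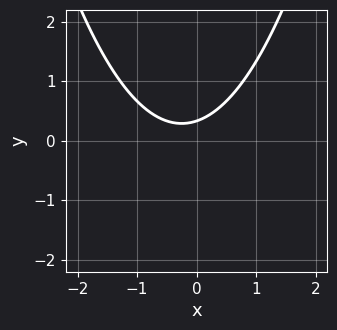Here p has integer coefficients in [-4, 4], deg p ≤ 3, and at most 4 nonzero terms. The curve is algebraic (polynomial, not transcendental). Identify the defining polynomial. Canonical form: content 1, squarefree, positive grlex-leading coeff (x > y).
2*x^2 + x - 3*y + 1

First, the degree is 2 — a generic line meets the curve in up to 2 points.
Then, from the visible intercepts: the curve avoids every integer x-axis point in the box.
Finally, putting this together gives p.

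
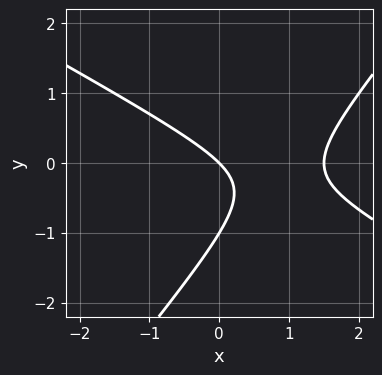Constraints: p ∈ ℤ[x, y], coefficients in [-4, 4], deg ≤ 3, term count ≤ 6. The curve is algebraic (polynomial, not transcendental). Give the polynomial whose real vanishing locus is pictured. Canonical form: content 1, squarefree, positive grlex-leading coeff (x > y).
2*x^2 + 2*x*y - 3*y^2 - 3*x - 3*y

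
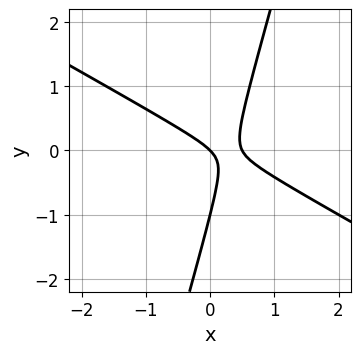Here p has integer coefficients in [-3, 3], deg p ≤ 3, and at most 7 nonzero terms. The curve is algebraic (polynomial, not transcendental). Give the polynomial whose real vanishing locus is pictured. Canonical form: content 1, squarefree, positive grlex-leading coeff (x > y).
2*x^2 + 3*x*y - y^2 - x - y

1. The degree is 2 — a generic line meets the curve in up to 2 points.
2. Reading off the gridlines: among the integer gridlines, it crosses the y-axis at y ∈ {-1, 0}; it crosses the x-axis at the gridline x = 0.
3. These observations pin down the coefficients.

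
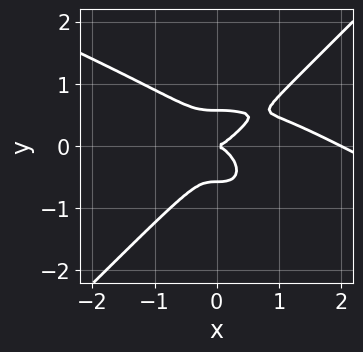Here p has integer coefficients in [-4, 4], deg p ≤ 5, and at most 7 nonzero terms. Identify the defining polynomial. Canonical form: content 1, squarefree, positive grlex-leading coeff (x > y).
(a) deg p = 4. A generic line meets the curve in up to 4 points.
(b) Reading off the gridlines: one y-axis crossing is at y = 0; among the integer gridlines, it crosses the x-axis at x ∈ {0, 2}.
(c) The integer polynomial consistent with all of this is the stated p.

x^4 + 2*x^3*y - 3*y^4 - 2*x^3 + y^2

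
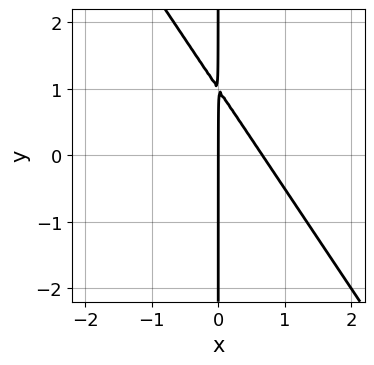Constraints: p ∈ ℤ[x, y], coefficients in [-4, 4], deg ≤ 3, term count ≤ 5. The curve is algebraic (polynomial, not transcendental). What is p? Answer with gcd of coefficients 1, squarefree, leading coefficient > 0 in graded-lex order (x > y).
First, degree: the shape is more complex than any degree-1 curve, so deg p = 2.
Next, against the integer gridlines: the visible y-axis segment lies entirely on the curve; it crosses the x-axis at the gridline x = 0.
Finally, putting this together gives p.

3*x^2 + 2*x*y - 2*x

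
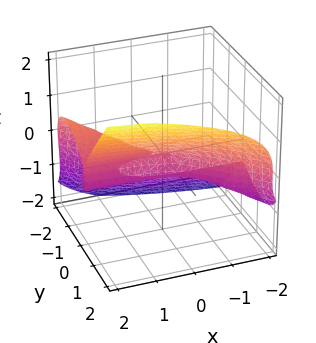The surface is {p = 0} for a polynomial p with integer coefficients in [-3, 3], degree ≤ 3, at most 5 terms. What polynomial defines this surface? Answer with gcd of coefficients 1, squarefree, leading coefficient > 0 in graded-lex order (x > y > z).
2*x*y^2 + 2*y^3 + y*z^2 - 3*z^3 - 2*z^2

First, deg p = 3. The shape is more complex than any degree-2 surface.
Next, against the integer gridlines: one z-axis crossing is at z = 0; it meets the y-axis at y = 0 (among the integer gridlines); the visible x-axis segment lies entirely on the surface.
Finally, solving for integer coefficients yields p as stated.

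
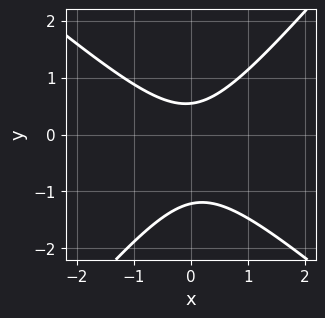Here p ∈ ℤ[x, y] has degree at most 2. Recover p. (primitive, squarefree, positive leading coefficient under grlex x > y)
3*x^2 + x*y - 3*y^2 - 2*y + 2

1. deg p = 2. The shape is more complex than any degree-1 curve.
2. From the axis intercepts and sections: it misses every integer gridline on the x-axis.
3. Assembling these constraints gives the stated polynomial.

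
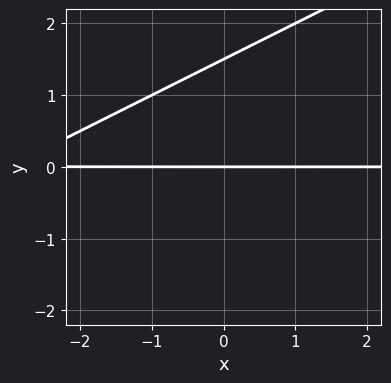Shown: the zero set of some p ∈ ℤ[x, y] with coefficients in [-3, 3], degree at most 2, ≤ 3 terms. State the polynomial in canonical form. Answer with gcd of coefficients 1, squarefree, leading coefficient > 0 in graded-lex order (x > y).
x*y - 2*y^2 + 3*y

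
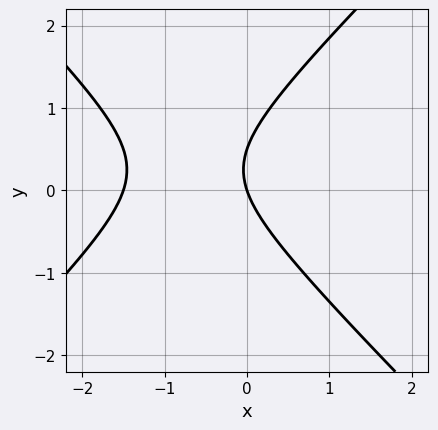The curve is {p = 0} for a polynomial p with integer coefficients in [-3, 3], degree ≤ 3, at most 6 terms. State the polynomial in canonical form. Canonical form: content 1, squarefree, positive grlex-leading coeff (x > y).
2*x^2 - 2*y^2 + 3*x + y

deg p = 2. The shape is more complex than any degree-1 curve.
Checking where it meets the axes: it crosses the y-axis at the gridline y = 0; one x-axis crossing is at x = 0.
These observations pin down the coefficients.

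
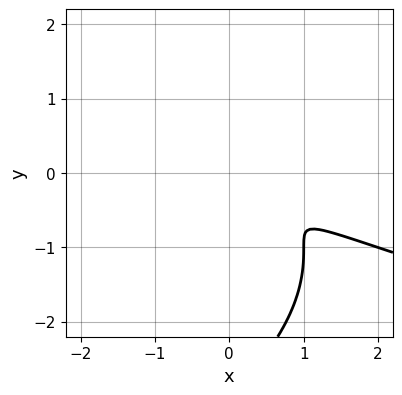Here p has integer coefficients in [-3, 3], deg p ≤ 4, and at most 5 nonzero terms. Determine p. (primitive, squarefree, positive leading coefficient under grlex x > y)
First, degree: a generic line meets the curve in up to 3 points, so deg p = 3.
Finally, matching integer coefficients to the picture gives p.

y^3 + x^2 + 3*x*y + 3*y^2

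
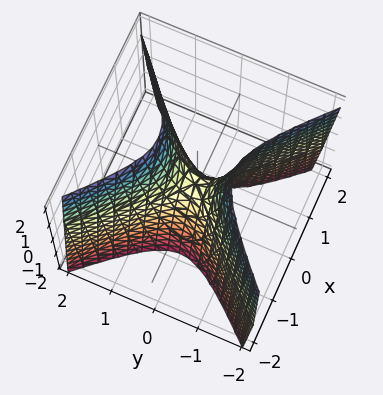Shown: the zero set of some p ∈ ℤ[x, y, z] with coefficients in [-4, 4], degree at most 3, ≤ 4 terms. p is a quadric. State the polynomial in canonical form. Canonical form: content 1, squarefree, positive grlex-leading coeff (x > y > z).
3*x^2 - 3*y^2 + z

First, degree: a hyperbolic paraboloid; a quadric, so deg p = 2.
Next, symmetries: it's symmetric under y → −y, forcing even powers of y; the x ↦ −x reflection is a symmetry, so x appears only in even powers.
Then, reading off the gridlines: one y-axis crossing is at y = 0; one x-axis crossing is at x = 0.
Finally, solving for integer coefficients yields p as stated.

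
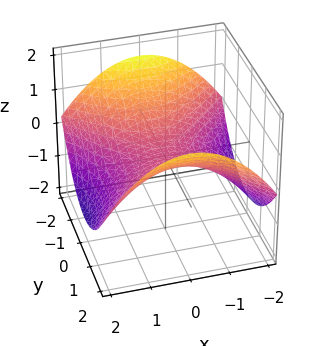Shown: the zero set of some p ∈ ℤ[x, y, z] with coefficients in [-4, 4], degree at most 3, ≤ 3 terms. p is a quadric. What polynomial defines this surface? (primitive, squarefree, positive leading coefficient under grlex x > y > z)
(a) Degree: a saddle surface; a quadric, so deg p = 2.
(b) Symmetries: mirror symmetry x ↦ −x ⇒ only even powers of x; the y ↦ −y reflection is a symmetry, so y appears only in even powers.
(c) Against the integer gridlines: it meets the z-axis at z = 0 (among the integer gridlines); it crosses the x-axis at the gridline x = 0; it crosses the y-axis at the gridline y = 0.
(d) Matching integer coefficients to the picture gives p.

x^2 - y^2 + 3*z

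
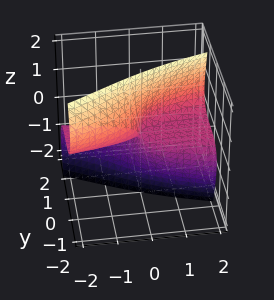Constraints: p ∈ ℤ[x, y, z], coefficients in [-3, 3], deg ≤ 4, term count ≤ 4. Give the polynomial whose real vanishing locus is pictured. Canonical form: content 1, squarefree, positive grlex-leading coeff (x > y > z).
y^3 + y^2*z + 2*y*z^2 - 2*x*z

1. deg p = 3.
2. Checking where it meets the axes: every point of the x-axis in the box is on the surface; one y-axis crossing is at y = 0; every point of the z-axis in the box is on the surface.
3. The integer polynomial consistent with all of this is the stated p.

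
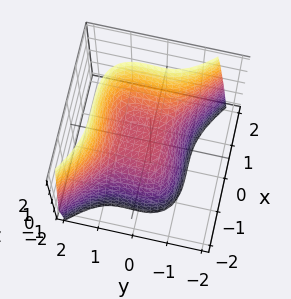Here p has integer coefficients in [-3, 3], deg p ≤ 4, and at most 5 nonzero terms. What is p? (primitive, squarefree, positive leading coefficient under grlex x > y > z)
First, the degree is 3 — a generic line meets the surface in up to 3 points.
Next, observable constraints: it meets the x-axis at x = 0 (among the integer gridlines); it meets the z-axis at z = 0 (among the integer gridlines); it crosses the y-axis at the gridline y = 0.
Finally, putting this together gives p.

2*x^3 + 3*y^3 - 2*y^2 - 3*z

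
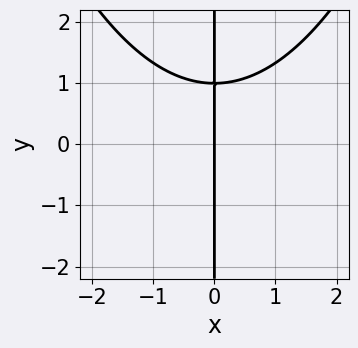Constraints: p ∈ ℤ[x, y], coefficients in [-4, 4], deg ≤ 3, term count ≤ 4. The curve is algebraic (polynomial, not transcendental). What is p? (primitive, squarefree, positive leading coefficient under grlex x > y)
x^3 - 3*x*y + 3*x

1. The degree is 3 — no degree-2 curve has this shape.
2. From the visible intercepts: the visible y-axis segment lies entirely on the curve; it crosses the x-axis at the gridline x = 0.
3. Putting this together gives p.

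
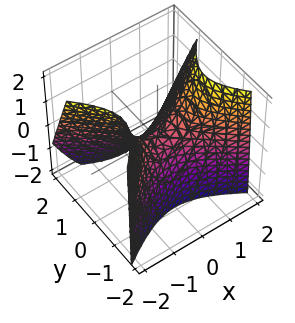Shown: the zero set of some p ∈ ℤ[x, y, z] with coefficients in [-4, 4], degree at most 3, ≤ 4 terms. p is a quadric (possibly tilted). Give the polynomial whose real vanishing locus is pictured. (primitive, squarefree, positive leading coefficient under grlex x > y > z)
2*x^2 - 3*y^2 - y*z - 2*z

First, the degree is 2 — a generic line meets the surface in up to 2 points.
Then, from the visible intercepts: it meets the y-axis at y = 0 (among the integer gridlines); it meets the z-axis at z = 0 (among the integer gridlines).
Finally, these observations pin down the coefficients.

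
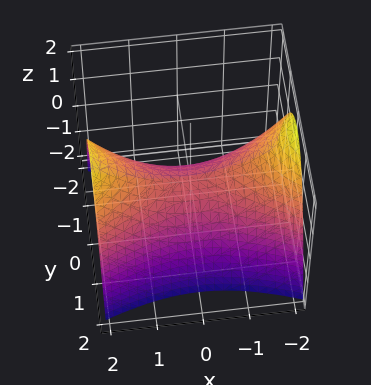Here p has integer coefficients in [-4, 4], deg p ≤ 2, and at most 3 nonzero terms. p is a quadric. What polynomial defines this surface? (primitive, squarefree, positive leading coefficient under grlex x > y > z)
x^2 - 3*y^2 - 3*z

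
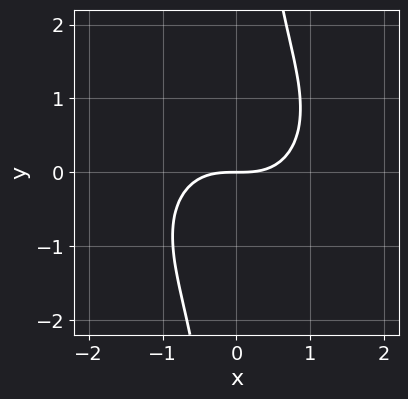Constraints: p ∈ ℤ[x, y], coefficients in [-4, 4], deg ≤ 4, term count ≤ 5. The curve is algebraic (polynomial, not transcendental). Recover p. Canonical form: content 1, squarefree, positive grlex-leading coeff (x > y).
1. The degree is 3 — a generic line meets the curve in up to 3 points.
2. Observable constraints: one x-axis crossing is at x = 0; it crosses the y-axis at the gridline y = 0.
3. The integer polynomial consistent with all of this is the stated p.

2*x^3 + 2*x*y^2 - 3*y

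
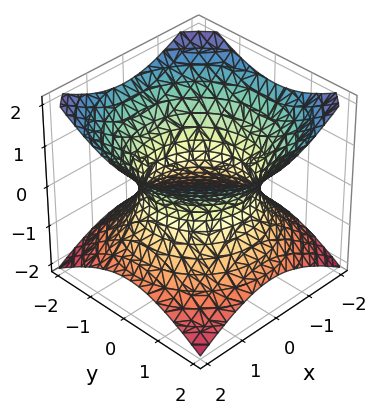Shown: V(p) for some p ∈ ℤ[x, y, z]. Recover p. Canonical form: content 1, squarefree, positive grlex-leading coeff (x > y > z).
2*x^2 + 2*y^2 - 3*z^2 - 3

1. Degree: one connected sheet with a waist; a quadric, so deg p = 2.
2. By symmetry, the z-axis is an axis of rotation, so x and y enter only as x² + y²; it's symmetric under z → −z, forcing even powers of z.
3. Reading off the gridlines: no z-intercept at any integer in the box; a circular section at z = -1 has radius between 1 and 2.
4. Assembling these constraints gives the stated polynomial.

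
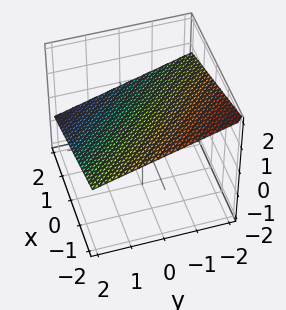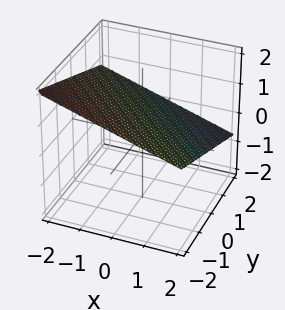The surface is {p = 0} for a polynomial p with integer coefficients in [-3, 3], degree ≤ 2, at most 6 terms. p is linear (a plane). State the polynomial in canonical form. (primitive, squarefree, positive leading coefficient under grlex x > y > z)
x + y + 3*z - 2

(a) deg p = 1. Every cross-section is a straight line — this is a plane.
(b) Against the integer gridlines: one x-axis crossing is at x = 2; it meets the y-axis at y = 2 (among the integer gridlines).
(c) These observations pin down the coefficients.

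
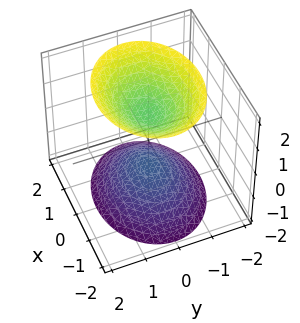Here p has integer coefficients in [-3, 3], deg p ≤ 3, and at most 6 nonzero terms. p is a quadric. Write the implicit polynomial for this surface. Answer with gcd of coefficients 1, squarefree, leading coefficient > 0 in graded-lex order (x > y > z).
(a) The picture has 2 separate pieces. Treating them together as one polynomial.
(b) deg p = 2. Two separate bowl-shaped sheets opening away from each other; a quadric.
(c) Symmetries: the x ↦ −x reflection is a symmetry, so x appears only in even powers; mirror symmetry z ↦ −z ⇒ only even powers of z; mirror symmetry y ↦ −y ⇒ only even powers of y.
(d) Checking where it meets the axes: the z-axis gridline crossings are at z ∈ {-1, 1}; the surface avoids every integer y-axis point in the box; it misses every integer gridline on the x-axis.
(e) Assembling these constraints gives the stated polynomial.

2*x^2 + 3*y^2 - 2*z^2 + 2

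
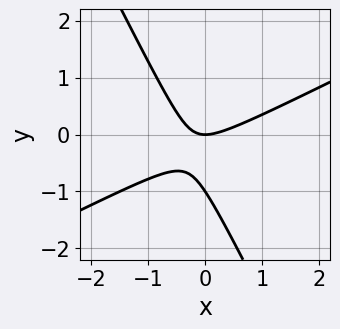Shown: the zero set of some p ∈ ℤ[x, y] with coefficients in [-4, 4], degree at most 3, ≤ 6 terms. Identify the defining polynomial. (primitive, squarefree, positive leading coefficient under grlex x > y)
2*x^2 - 3*x*y - 2*y^2 - 2*y

(a) deg p = 2.
(b) Reading off the gridlines: it meets the x-axis at x = 0 (among the integer gridlines); the y-axis gridline crossings are at y ∈ {-1, 0}.
(c) These observations pin down the coefficients.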